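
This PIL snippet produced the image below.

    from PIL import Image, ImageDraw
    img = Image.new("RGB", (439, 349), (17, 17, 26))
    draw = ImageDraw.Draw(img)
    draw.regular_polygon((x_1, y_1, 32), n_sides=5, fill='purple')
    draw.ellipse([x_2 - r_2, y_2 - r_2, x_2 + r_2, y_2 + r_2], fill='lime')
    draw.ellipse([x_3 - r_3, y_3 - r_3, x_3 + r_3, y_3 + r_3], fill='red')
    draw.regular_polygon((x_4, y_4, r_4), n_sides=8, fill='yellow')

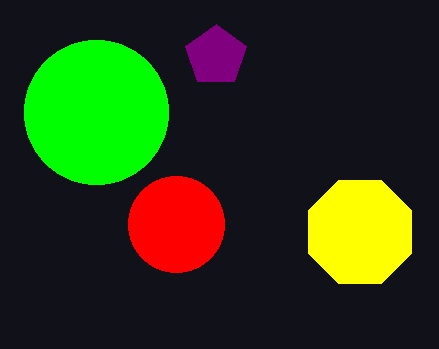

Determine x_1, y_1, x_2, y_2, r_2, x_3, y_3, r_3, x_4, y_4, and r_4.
x_1 = 216, y_1 = 56, x_2 = 96, y_2 = 112, r_2 = 72, x_3 = 176, y_3 = 224, r_3 = 48, x_4 = 360, y_4 = 232, r_4 = 56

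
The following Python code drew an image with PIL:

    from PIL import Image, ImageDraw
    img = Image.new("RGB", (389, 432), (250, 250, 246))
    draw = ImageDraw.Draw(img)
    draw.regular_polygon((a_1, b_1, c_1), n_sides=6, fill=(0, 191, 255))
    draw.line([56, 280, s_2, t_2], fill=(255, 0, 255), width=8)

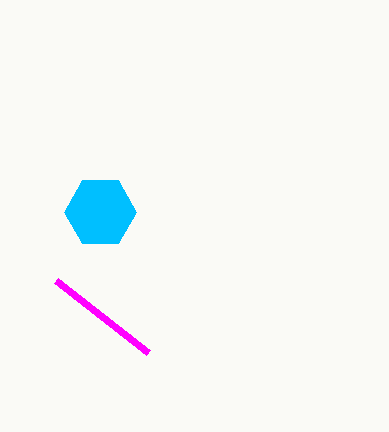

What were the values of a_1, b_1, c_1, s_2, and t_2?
a_1 = 100, b_1 = 212, c_1 = 36, s_2 = 148, t_2 = 352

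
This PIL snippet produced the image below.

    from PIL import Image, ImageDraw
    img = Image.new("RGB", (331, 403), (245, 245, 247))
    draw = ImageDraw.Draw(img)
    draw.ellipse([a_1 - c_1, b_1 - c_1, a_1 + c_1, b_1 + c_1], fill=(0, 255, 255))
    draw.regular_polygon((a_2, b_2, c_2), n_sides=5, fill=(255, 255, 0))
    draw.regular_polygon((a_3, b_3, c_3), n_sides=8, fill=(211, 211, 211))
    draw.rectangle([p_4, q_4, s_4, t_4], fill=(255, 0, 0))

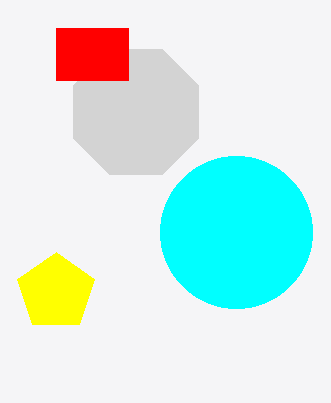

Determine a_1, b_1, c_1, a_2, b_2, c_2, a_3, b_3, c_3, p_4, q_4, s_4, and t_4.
a_1 = 236, b_1 = 232, c_1 = 76, a_2 = 56, b_2 = 292, c_2 = 40, a_3 = 136, b_3 = 112, c_3 = 68, p_4 = 56, q_4 = 28, s_4 = 128, t_4 = 80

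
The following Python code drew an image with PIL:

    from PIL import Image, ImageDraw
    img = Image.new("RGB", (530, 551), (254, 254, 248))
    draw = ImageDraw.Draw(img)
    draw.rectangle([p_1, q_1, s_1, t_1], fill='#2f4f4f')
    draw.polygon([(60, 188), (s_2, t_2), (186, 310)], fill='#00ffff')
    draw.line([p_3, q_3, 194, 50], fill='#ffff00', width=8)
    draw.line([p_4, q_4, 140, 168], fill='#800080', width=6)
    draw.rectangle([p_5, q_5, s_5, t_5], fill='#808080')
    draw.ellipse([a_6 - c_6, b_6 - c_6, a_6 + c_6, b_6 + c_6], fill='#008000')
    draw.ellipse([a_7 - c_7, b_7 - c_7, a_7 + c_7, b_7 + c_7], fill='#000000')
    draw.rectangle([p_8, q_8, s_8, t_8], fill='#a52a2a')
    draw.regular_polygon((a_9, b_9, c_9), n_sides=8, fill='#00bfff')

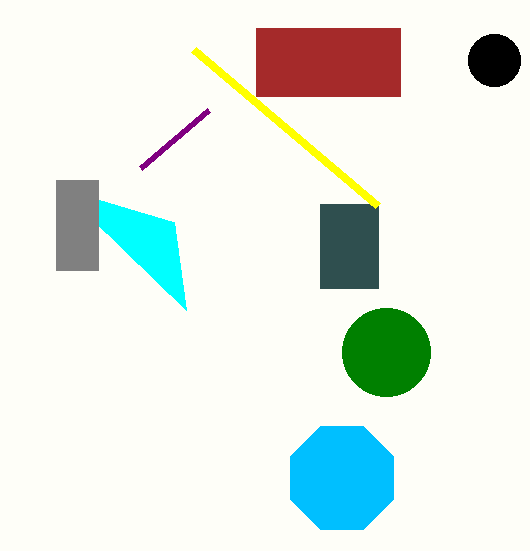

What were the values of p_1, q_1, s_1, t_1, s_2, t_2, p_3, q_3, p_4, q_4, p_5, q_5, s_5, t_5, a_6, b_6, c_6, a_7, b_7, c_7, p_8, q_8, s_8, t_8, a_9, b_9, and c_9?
p_1 = 320; q_1 = 204; s_1 = 378; t_1 = 288; s_2 = 174; t_2 = 222; p_3 = 378; q_3 = 206; p_4 = 208; q_4 = 110; p_5 = 56; q_5 = 180; s_5 = 98; t_5 = 270; a_6 = 386; b_6 = 352; c_6 = 44; a_7 = 494; b_7 = 60; c_7 = 26; p_8 = 256; q_8 = 28; s_8 = 400; t_8 = 96; a_9 = 342; b_9 = 478; c_9 = 56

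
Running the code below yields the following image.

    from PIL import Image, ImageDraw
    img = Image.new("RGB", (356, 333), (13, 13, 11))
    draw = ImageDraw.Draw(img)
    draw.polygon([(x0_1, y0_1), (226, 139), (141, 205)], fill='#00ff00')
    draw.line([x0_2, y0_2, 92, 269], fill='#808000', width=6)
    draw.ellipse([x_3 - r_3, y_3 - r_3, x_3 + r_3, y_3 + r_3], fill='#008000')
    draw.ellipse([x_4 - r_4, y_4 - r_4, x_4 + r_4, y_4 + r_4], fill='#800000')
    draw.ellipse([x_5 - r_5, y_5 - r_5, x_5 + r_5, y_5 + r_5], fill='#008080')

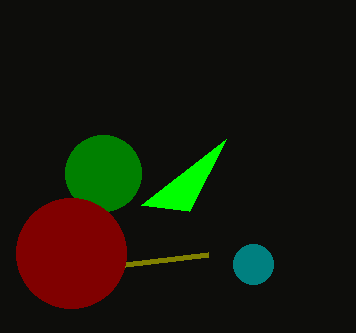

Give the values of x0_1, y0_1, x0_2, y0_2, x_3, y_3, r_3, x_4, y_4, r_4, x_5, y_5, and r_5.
x0_1 = 189, y0_1 = 211, x0_2 = 208, y0_2 = 255, x_3 = 103, y_3 = 173, r_3 = 38, x_4 = 71, y_4 = 253, r_4 = 55, x_5 = 253, y_5 = 264, r_5 = 20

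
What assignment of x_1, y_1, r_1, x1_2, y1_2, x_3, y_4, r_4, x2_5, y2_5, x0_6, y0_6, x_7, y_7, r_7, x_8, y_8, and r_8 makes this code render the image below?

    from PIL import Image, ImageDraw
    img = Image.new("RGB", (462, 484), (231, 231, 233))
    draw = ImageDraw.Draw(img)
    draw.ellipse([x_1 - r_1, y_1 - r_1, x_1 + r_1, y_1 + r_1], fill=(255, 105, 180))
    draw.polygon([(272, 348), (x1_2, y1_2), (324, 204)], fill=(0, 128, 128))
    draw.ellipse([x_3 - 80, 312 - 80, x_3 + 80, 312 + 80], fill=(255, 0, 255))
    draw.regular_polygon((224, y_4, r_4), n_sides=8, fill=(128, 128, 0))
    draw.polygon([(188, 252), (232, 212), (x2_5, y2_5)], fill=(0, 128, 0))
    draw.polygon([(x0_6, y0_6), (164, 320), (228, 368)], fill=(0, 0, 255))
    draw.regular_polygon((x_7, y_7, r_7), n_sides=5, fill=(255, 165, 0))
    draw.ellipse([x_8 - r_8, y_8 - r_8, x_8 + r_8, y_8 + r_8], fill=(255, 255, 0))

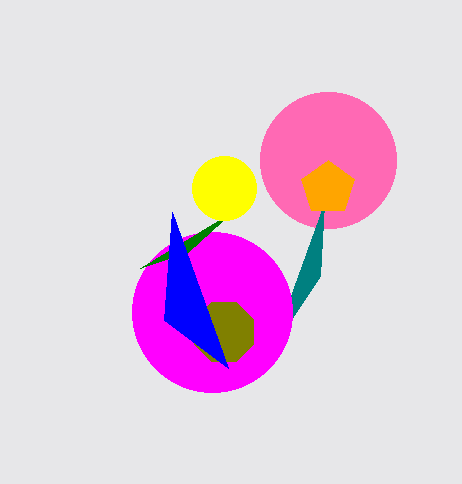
x_1 = 328; y_1 = 160; r_1 = 68; x1_2 = 320; y1_2 = 276; x_3 = 212; y_4 = 332; r_4 = 32; x2_5 = 140; y2_5 = 268; x0_6 = 172; y0_6 = 212; x_7 = 328; y_7 = 188; r_7 = 28; x_8 = 224; y_8 = 188; r_8 = 32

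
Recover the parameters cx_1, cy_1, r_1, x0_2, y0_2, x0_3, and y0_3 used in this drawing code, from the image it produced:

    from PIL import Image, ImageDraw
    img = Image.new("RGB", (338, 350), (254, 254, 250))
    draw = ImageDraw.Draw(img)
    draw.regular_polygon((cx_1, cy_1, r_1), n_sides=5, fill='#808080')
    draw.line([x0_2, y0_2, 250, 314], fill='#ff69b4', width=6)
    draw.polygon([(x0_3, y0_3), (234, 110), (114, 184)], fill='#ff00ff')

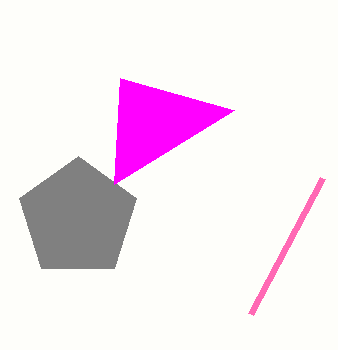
cx_1 = 78, cy_1 = 218, r_1 = 62, x0_2 = 322, y0_2 = 178, x0_3 = 120, y0_3 = 78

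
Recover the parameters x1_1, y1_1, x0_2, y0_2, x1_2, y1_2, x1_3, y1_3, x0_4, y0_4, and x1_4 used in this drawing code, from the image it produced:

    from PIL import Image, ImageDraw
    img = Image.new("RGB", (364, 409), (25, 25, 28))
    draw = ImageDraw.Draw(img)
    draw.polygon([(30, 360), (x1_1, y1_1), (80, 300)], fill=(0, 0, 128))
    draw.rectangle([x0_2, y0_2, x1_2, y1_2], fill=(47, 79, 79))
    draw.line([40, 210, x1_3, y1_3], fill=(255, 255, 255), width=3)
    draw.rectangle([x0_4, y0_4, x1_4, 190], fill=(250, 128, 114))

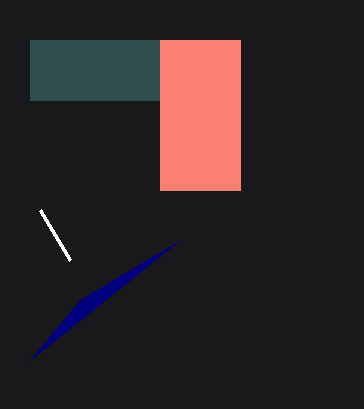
x1_1 = 180, y1_1 = 240, x0_2 = 30, y0_2 = 40, x1_2 = 160, y1_2 = 100, x1_3 = 70, y1_3 = 260, x0_4 = 160, y0_4 = 40, x1_4 = 240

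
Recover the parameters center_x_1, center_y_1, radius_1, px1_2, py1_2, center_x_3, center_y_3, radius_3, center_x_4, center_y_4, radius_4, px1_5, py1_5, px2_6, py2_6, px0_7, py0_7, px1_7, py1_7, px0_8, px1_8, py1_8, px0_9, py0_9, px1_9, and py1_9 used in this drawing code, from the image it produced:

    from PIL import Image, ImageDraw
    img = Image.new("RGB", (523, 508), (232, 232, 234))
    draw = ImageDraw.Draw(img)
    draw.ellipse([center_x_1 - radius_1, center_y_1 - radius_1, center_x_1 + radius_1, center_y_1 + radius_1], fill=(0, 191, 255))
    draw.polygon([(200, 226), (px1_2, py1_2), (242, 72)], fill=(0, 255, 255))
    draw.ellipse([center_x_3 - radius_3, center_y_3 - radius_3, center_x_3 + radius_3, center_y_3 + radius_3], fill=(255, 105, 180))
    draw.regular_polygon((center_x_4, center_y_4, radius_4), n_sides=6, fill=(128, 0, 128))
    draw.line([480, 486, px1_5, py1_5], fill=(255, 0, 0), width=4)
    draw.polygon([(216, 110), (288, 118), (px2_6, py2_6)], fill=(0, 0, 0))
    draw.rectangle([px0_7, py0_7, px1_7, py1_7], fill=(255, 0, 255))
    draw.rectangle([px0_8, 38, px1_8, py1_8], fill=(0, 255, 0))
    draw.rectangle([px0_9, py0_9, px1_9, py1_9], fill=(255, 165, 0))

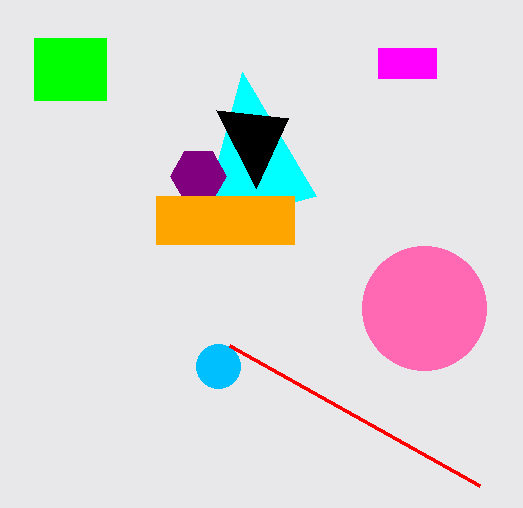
center_x_1 = 218, center_y_1 = 366, radius_1 = 22, px1_2 = 316, py1_2 = 196, center_x_3 = 424, center_y_3 = 308, radius_3 = 62, center_x_4 = 198, center_y_4 = 176, radius_4 = 28, px1_5 = 230, py1_5 = 346, px2_6 = 256, py2_6 = 188, px0_7 = 378, py0_7 = 48, px1_7 = 436, py1_7 = 78, px0_8 = 34, px1_8 = 106, py1_8 = 100, px0_9 = 156, py0_9 = 196, px1_9 = 294, py1_9 = 244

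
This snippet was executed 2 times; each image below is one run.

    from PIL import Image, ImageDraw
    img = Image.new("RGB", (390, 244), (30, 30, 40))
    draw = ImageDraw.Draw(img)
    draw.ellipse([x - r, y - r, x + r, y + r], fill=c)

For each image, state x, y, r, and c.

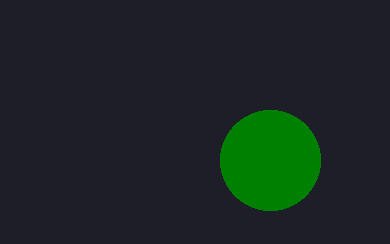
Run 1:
x = 270; y = 160; r = 50; c = 'green'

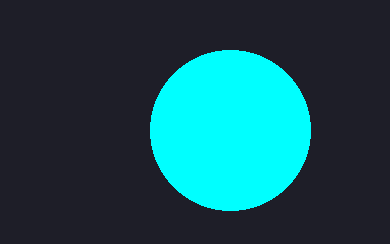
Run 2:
x = 230
y = 130
r = 80
c = 'cyan'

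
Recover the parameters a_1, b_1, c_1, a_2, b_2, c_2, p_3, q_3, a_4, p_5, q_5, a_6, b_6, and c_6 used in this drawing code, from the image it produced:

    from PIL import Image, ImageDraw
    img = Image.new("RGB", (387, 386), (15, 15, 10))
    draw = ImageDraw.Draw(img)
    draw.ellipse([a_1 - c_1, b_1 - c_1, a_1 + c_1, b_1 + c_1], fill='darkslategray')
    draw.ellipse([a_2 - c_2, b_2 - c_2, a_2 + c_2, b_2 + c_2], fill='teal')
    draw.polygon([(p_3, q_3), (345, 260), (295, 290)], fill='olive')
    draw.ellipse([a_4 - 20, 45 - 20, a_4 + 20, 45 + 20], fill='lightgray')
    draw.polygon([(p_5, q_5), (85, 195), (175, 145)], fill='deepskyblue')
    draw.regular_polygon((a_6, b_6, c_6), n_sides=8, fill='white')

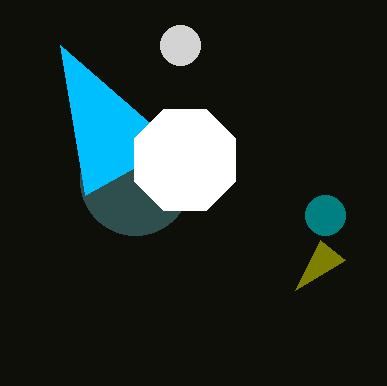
a_1 = 135, b_1 = 180, c_1 = 55, a_2 = 325, b_2 = 215, c_2 = 20, p_3 = 320, q_3 = 240, a_4 = 180, p_5 = 60, q_5 = 45, a_6 = 185, b_6 = 160, c_6 = 55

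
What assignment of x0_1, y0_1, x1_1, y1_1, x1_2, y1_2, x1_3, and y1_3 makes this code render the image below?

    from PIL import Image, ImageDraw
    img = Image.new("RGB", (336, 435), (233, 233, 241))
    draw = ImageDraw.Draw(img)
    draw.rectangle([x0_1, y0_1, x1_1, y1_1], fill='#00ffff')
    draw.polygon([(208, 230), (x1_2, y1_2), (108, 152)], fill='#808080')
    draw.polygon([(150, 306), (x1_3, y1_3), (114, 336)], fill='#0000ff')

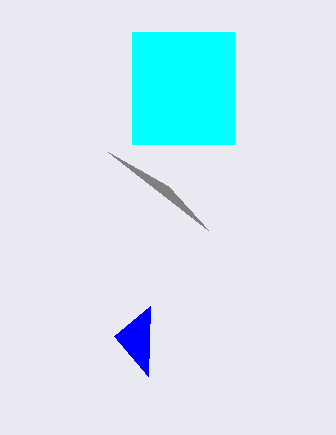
x0_1 = 132
y0_1 = 32
x1_1 = 234
y1_1 = 144
x1_2 = 168
y1_2 = 186
x1_3 = 148
y1_3 = 376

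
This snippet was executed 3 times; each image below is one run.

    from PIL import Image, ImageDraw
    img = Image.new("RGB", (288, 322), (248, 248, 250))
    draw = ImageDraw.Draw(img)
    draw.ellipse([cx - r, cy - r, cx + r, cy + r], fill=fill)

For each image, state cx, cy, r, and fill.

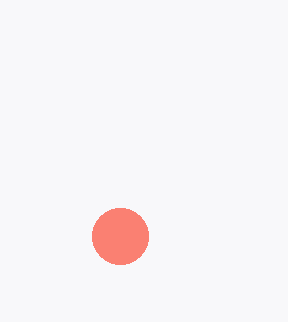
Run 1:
cx = 120; cy = 236; r = 28; fill = 'salmon'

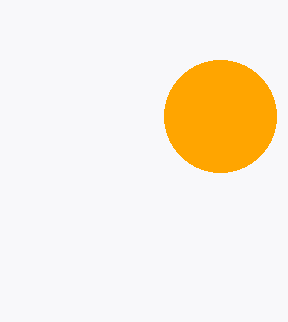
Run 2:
cx = 220
cy = 116
r = 56
fill = 'orange'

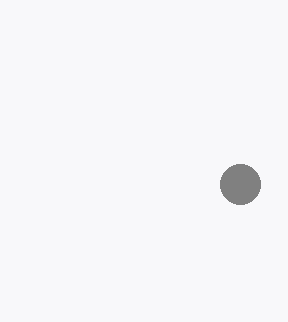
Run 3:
cx = 240; cy = 184; r = 20; fill = 'gray'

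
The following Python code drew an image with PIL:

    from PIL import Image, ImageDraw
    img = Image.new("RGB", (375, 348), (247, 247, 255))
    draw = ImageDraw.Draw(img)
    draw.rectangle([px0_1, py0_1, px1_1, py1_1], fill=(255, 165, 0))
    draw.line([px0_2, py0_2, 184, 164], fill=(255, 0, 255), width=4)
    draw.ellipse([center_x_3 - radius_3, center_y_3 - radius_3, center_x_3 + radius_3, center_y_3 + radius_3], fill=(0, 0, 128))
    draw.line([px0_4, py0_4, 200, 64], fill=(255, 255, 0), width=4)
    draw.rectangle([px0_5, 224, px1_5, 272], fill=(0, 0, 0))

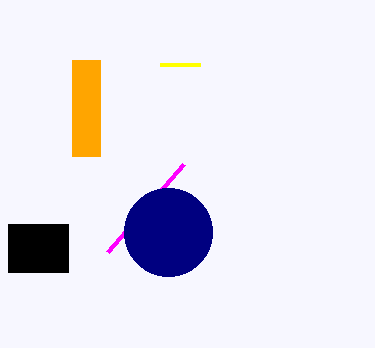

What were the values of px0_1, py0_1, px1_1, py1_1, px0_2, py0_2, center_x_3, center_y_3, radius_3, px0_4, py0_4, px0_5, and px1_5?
px0_1 = 72
py0_1 = 60
px1_1 = 100
py1_1 = 156
px0_2 = 108
py0_2 = 252
center_x_3 = 168
center_y_3 = 232
radius_3 = 44
px0_4 = 160
py0_4 = 64
px0_5 = 8
px1_5 = 68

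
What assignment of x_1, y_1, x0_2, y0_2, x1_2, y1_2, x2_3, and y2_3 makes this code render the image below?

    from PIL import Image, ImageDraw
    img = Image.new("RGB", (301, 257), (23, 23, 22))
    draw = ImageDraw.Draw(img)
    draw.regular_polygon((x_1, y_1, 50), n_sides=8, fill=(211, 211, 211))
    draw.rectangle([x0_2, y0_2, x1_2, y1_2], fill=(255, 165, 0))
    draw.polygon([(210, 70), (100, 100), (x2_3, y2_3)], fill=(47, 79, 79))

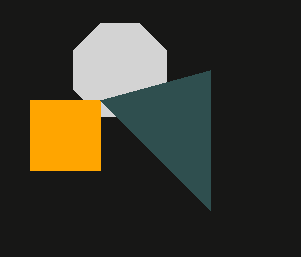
x_1 = 120; y_1 = 70; x0_2 = 30; y0_2 = 100; x1_2 = 100; y1_2 = 170; x2_3 = 210; y2_3 = 210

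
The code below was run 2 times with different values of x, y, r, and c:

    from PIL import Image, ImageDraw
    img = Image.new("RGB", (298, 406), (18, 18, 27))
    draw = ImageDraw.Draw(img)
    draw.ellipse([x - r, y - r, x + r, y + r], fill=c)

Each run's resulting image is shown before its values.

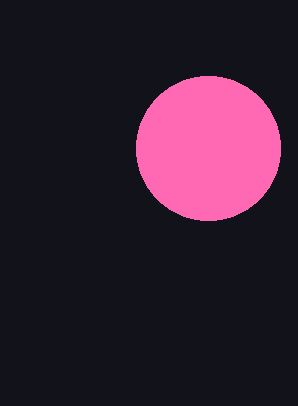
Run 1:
x = 208; y = 148; r = 72; c = 'hotpink'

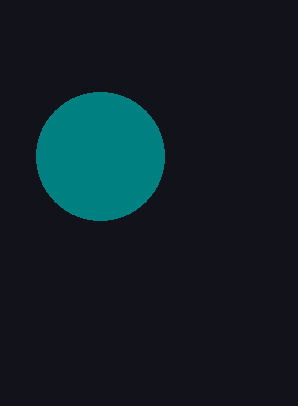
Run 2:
x = 100; y = 156; r = 64; c = 'teal'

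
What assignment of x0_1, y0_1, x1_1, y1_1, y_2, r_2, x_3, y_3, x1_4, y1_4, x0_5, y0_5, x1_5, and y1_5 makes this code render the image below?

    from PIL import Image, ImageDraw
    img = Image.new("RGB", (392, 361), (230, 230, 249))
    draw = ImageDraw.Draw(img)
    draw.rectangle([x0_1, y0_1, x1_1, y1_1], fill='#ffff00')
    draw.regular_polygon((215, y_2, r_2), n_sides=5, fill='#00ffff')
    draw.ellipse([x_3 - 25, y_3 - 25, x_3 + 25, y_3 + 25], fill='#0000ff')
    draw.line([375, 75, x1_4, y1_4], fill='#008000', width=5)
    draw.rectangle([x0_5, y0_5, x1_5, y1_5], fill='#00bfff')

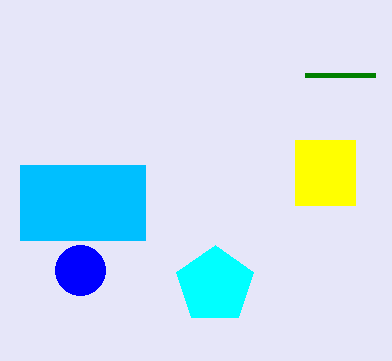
x0_1 = 295
y0_1 = 140
x1_1 = 355
y1_1 = 205
y_2 = 285
r_2 = 40
x_3 = 80
y_3 = 270
x1_4 = 305
y1_4 = 75
x0_5 = 20
y0_5 = 165
x1_5 = 145
y1_5 = 240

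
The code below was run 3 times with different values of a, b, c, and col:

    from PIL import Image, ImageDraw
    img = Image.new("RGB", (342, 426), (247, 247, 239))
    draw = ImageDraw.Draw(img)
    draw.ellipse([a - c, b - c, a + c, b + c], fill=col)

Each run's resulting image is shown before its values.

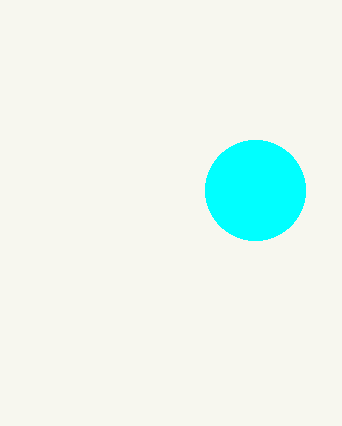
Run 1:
a = 255
b = 190
c = 50
col = 'cyan'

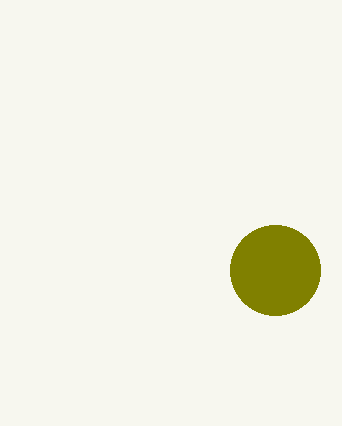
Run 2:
a = 275; b = 270; c = 45; col = 'olive'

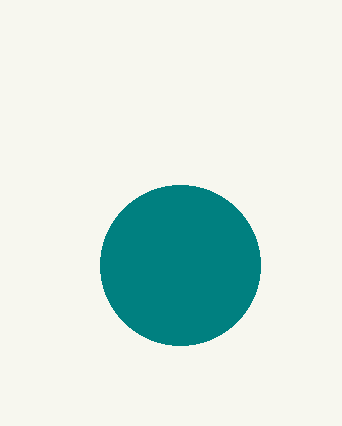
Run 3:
a = 180
b = 265
c = 80
col = 'teal'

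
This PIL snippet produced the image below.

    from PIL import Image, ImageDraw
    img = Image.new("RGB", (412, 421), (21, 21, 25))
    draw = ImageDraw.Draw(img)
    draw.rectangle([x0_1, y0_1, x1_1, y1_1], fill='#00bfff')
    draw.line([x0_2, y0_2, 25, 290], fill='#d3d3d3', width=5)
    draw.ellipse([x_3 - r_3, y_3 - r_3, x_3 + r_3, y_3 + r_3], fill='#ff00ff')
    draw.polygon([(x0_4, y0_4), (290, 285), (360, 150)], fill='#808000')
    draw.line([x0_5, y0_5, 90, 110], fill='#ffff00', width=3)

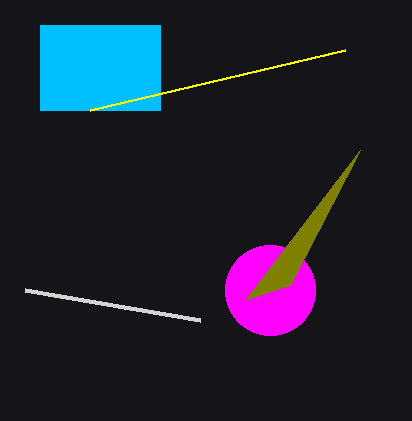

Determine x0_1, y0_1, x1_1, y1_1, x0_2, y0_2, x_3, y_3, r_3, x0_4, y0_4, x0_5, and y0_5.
x0_1 = 40; y0_1 = 25; x1_1 = 160; y1_1 = 110; x0_2 = 200; y0_2 = 320; x_3 = 270; y_3 = 290; r_3 = 45; x0_4 = 245; y0_4 = 300; x0_5 = 345; y0_5 = 50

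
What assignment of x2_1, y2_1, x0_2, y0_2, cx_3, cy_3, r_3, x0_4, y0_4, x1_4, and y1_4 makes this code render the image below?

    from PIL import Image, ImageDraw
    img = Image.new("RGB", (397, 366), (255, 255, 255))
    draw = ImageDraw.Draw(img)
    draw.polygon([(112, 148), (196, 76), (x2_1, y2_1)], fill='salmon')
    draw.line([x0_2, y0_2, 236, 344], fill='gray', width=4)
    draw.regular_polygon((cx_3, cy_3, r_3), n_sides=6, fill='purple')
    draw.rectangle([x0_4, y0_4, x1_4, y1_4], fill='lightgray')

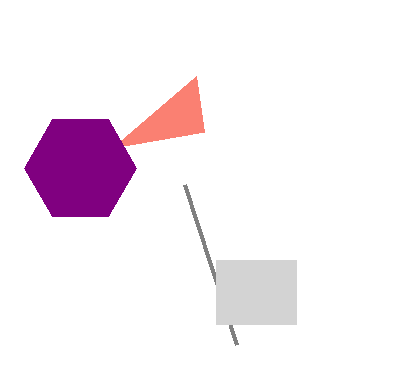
x2_1 = 204
y2_1 = 132
x0_2 = 184
y0_2 = 184
cx_3 = 80
cy_3 = 168
r_3 = 56
x0_4 = 216
y0_4 = 260
x1_4 = 296
y1_4 = 324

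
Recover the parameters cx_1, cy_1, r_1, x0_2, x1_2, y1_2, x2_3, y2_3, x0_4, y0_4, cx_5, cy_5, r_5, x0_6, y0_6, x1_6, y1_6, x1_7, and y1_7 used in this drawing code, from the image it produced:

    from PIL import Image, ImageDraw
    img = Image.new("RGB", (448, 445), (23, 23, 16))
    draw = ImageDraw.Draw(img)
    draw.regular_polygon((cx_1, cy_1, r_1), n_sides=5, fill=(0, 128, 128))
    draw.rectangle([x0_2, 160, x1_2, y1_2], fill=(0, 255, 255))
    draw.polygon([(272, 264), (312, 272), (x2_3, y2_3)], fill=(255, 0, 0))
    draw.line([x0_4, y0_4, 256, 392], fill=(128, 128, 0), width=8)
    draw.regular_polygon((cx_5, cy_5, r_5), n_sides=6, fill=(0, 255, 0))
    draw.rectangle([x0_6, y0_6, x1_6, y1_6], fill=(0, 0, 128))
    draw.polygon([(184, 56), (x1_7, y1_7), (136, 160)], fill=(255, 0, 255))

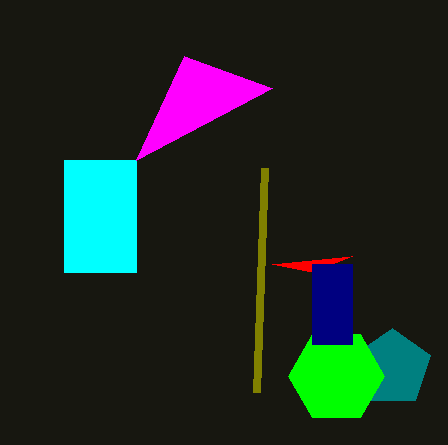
cx_1 = 392
cy_1 = 368
r_1 = 40
x0_2 = 64
x1_2 = 136
y1_2 = 272
x2_3 = 352
y2_3 = 256
x0_4 = 264
y0_4 = 168
cx_5 = 336
cy_5 = 376
r_5 = 48
x0_6 = 312
y0_6 = 264
x1_6 = 352
y1_6 = 344
x1_7 = 272
y1_7 = 88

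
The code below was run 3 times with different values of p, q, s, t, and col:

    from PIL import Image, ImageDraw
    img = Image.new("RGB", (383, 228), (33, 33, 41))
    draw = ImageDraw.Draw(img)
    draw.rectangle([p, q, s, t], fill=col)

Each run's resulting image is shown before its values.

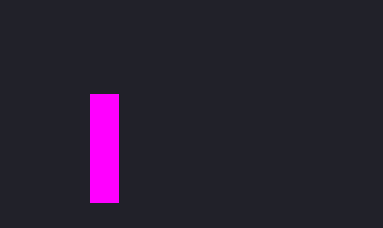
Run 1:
p = 90
q = 94
s = 118
t = 202
col = 'magenta'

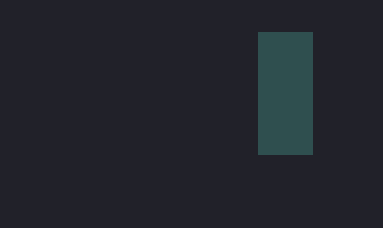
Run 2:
p = 258; q = 32; s = 312; t = 154; col = 'darkslategray'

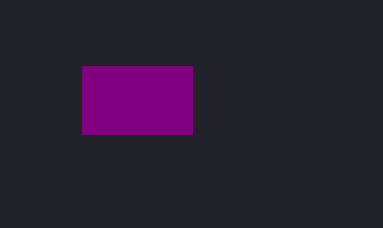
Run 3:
p = 82; q = 66; s = 192; t = 134; col = 'purple'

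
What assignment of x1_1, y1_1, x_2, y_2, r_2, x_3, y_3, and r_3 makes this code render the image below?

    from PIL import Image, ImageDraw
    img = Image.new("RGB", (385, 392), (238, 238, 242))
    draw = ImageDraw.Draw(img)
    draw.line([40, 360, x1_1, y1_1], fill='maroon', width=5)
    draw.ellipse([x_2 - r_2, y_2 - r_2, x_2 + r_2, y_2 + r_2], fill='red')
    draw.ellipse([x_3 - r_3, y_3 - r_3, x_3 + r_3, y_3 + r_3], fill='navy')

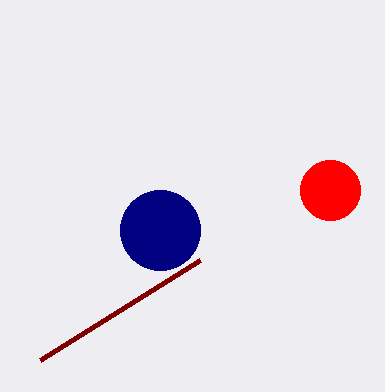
x1_1 = 200
y1_1 = 260
x_2 = 330
y_2 = 190
r_2 = 30
x_3 = 160
y_3 = 230
r_3 = 40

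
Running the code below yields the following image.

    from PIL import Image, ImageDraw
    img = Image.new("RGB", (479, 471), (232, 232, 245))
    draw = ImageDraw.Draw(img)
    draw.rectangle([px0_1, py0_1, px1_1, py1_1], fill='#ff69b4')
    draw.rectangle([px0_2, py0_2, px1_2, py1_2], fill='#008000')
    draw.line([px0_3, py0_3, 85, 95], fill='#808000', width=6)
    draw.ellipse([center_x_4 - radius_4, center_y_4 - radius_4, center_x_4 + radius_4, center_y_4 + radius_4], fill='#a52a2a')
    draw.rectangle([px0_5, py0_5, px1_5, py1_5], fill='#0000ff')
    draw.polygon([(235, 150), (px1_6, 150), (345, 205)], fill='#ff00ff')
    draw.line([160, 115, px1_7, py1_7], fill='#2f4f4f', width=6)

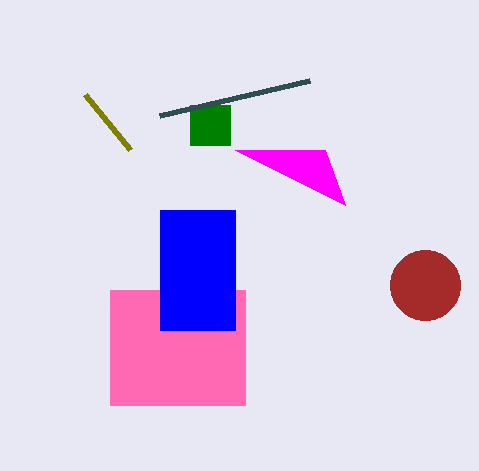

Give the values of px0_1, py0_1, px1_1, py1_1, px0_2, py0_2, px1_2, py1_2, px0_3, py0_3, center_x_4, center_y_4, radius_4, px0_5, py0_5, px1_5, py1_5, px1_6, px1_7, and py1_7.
px0_1 = 110; py0_1 = 290; px1_1 = 245; py1_1 = 405; px0_2 = 190; py0_2 = 105; px1_2 = 230; py1_2 = 145; px0_3 = 130; py0_3 = 150; center_x_4 = 425; center_y_4 = 285; radius_4 = 35; px0_5 = 160; py0_5 = 210; px1_5 = 235; py1_5 = 330; px1_6 = 325; px1_7 = 310; py1_7 = 80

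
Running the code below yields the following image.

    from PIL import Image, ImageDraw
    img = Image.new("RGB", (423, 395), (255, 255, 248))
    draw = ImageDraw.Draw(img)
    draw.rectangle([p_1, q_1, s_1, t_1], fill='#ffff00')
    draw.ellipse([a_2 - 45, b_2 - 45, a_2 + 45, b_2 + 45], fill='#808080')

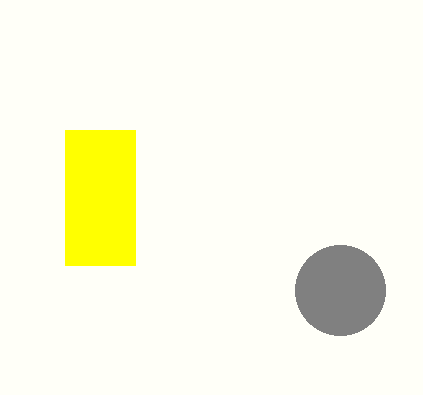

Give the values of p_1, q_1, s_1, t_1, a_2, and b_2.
p_1 = 65
q_1 = 130
s_1 = 135
t_1 = 265
a_2 = 340
b_2 = 290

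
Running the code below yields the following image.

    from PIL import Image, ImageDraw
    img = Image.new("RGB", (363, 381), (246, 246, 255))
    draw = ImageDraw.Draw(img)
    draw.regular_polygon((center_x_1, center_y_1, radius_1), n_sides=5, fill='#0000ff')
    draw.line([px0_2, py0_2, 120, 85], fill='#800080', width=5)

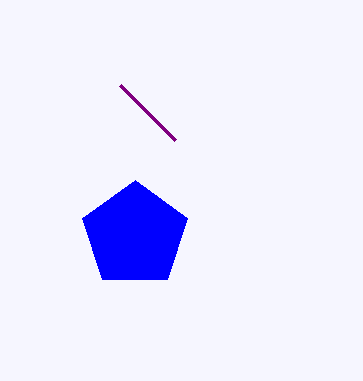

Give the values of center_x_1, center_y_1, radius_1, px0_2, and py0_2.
center_x_1 = 135, center_y_1 = 235, radius_1 = 55, px0_2 = 175, py0_2 = 140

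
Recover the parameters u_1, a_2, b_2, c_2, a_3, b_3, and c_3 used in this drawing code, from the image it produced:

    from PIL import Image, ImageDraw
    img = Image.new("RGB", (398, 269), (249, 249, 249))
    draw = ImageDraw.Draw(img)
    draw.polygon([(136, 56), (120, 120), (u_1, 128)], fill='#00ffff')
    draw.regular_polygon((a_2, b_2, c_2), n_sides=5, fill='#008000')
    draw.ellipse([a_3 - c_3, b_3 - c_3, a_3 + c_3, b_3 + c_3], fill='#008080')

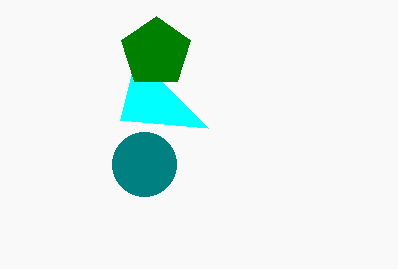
u_1 = 208, a_2 = 156, b_2 = 52, c_2 = 36, a_3 = 144, b_3 = 164, c_3 = 32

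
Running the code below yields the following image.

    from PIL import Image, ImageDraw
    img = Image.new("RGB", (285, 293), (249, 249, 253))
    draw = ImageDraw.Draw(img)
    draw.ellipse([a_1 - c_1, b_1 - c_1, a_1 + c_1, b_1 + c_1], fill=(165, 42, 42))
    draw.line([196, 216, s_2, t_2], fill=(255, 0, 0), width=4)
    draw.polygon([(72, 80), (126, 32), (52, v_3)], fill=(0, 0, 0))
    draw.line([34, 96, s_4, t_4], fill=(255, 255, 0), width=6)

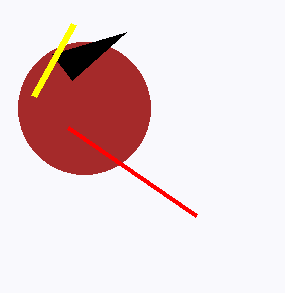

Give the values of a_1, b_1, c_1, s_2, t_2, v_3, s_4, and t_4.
a_1 = 84
b_1 = 108
c_1 = 66
s_2 = 68
t_2 = 128
v_3 = 54
s_4 = 74
t_4 = 24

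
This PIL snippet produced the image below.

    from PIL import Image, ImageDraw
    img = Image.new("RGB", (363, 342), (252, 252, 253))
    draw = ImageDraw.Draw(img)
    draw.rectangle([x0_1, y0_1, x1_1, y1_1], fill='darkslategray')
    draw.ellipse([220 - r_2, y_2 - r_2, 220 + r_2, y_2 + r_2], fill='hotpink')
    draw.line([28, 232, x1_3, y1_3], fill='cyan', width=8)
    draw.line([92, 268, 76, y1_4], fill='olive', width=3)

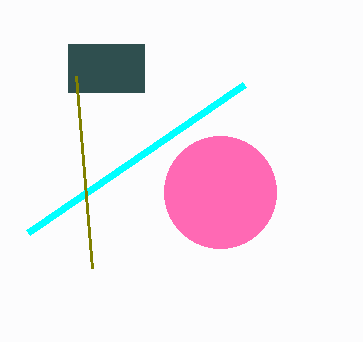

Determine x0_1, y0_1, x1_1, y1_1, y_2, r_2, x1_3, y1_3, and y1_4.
x0_1 = 68
y0_1 = 44
x1_1 = 144
y1_1 = 92
y_2 = 192
r_2 = 56
x1_3 = 244
y1_3 = 84
y1_4 = 76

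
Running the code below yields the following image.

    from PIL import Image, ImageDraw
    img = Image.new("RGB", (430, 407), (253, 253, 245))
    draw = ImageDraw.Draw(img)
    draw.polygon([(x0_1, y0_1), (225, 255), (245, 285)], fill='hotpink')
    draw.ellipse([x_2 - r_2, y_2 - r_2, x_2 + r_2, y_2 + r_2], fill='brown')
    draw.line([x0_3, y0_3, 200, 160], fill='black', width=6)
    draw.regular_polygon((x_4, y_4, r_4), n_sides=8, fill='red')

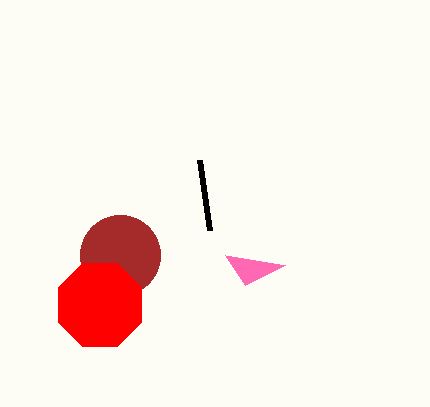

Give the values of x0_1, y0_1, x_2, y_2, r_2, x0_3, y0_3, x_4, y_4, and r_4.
x0_1 = 285; y0_1 = 265; x_2 = 120; y_2 = 255; r_2 = 40; x0_3 = 210; y0_3 = 230; x_4 = 100; y_4 = 305; r_4 = 45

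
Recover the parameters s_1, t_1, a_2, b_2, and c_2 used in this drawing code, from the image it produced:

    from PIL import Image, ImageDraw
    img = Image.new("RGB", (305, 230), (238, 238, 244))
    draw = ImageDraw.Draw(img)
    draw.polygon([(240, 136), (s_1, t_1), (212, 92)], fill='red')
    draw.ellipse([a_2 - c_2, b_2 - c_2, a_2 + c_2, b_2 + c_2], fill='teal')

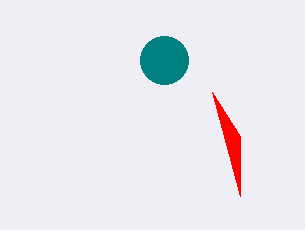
s_1 = 240
t_1 = 196
a_2 = 164
b_2 = 60
c_2 = 24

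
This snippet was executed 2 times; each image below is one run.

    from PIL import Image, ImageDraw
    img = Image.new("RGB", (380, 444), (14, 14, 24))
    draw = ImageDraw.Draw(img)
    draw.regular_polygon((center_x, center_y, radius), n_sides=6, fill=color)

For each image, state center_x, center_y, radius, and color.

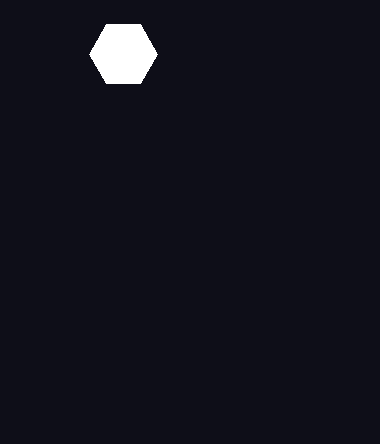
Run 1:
center_x = 123; center_y = 54; radius = 34; color = 'white'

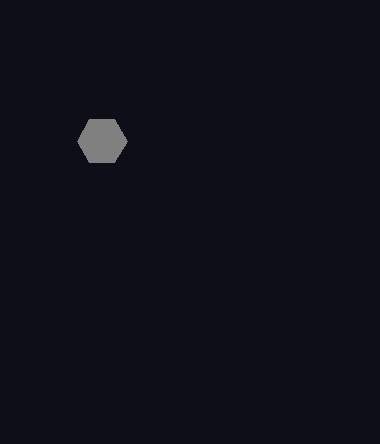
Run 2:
center_x = 102, center_y = 141, radius = 25, color = 'gray'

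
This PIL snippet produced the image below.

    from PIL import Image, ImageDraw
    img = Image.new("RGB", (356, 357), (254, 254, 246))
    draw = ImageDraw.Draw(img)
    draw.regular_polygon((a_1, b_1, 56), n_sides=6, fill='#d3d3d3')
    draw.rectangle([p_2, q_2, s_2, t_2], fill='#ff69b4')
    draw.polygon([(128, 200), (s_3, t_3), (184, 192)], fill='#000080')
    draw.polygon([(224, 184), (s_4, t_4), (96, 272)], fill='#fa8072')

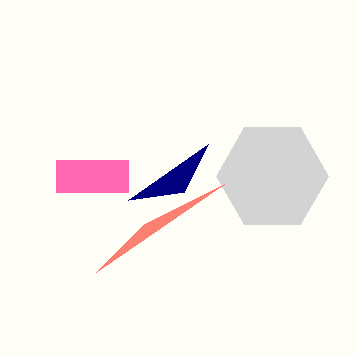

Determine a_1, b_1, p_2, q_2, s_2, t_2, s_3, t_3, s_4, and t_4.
a_1 = 272, b_1 = 176, p_2 = 56, q_2 = 160, s_2 = 128, t_2 = 192, s_3 = 208, t_3 = 144, s_4 = 144, t_4 = 224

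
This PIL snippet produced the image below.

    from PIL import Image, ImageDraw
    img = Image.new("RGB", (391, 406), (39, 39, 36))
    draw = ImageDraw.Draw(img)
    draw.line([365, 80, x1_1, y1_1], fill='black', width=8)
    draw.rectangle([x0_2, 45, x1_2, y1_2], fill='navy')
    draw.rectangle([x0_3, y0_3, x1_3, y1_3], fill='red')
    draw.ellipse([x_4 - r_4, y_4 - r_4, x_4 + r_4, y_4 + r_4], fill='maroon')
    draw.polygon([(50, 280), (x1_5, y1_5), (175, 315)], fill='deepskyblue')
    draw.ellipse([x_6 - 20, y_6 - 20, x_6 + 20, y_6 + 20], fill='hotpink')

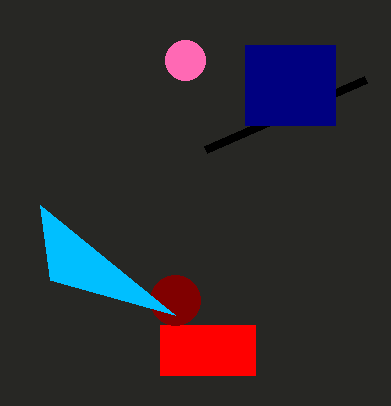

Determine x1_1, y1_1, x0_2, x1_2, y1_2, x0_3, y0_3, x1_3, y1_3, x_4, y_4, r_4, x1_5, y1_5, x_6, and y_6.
x1_1 = 205
y1_1 = 150
x0_2 = 245
x1_2 = 335
y1_2 = 125
x0_3 = 160
y0_3 = 325
x1_3 = 255
y1_3 = 375
x_4 = 175
y_4 = 300
r_4 = 25
x1_5 = 40
y1_5 = 205
x_6 = 185
y_6 = 60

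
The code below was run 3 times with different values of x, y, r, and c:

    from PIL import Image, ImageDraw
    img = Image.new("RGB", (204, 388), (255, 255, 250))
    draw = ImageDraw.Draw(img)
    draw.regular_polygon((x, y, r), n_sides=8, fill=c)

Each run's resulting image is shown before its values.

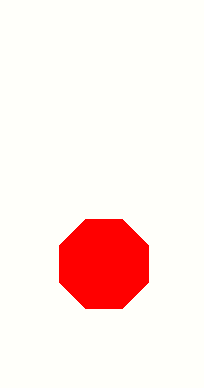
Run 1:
x = 104
y = 264
r = 48
c = 'red'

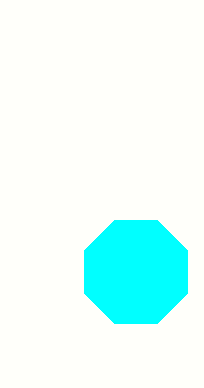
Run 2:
x = 136, y = 272, r = 56, c = 'cyan'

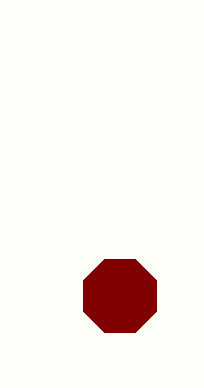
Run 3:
x = 120; y = 296; r = 40; c = 'maroon'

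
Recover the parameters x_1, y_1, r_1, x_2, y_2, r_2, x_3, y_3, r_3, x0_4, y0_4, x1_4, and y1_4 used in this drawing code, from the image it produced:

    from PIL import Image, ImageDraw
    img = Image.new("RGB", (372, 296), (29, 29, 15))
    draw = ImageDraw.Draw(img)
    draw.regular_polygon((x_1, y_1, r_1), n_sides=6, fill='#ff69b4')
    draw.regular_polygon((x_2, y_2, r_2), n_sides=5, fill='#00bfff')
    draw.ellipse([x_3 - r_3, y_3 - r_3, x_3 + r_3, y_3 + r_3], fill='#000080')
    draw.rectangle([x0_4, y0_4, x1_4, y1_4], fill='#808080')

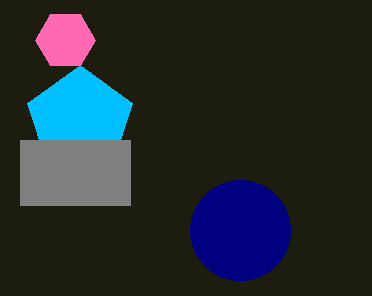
x_1 = 65
y_1 = 40
r_1 = 30
x_2 = 80
y_2 = 120
r_2 = 55
x_3 = 240
y_3 = 230
r_3 = 50
x0_4 = 20
y0_4 = 140
x1_4 = 130
y1_4 = 205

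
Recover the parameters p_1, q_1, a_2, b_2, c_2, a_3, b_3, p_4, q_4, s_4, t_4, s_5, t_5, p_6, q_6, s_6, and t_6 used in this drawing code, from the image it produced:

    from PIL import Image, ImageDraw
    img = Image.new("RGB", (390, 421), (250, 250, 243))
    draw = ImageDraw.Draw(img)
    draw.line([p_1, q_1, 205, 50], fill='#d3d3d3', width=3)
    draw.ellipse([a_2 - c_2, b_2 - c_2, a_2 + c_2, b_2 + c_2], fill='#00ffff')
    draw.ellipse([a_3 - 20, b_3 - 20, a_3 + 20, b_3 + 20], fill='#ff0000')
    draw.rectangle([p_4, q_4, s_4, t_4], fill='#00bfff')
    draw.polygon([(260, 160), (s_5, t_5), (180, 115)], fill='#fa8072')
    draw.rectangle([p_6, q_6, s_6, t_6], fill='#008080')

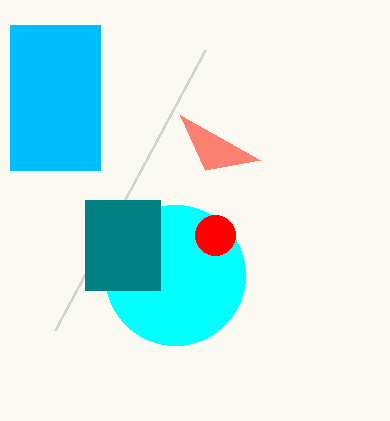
p_1 = 55, q_1 = 330, a_2 = 175, b_2 = 275, c_2 = 70, a_3 = 215, b_3 = 235, p_4 = 10, q_4 = 25, s_4 = 100, t_4 = 170, s_5 = 205, t_5 = 170, p_6 = 85, q_6 = 200, s_6 = 160, t_6 = 290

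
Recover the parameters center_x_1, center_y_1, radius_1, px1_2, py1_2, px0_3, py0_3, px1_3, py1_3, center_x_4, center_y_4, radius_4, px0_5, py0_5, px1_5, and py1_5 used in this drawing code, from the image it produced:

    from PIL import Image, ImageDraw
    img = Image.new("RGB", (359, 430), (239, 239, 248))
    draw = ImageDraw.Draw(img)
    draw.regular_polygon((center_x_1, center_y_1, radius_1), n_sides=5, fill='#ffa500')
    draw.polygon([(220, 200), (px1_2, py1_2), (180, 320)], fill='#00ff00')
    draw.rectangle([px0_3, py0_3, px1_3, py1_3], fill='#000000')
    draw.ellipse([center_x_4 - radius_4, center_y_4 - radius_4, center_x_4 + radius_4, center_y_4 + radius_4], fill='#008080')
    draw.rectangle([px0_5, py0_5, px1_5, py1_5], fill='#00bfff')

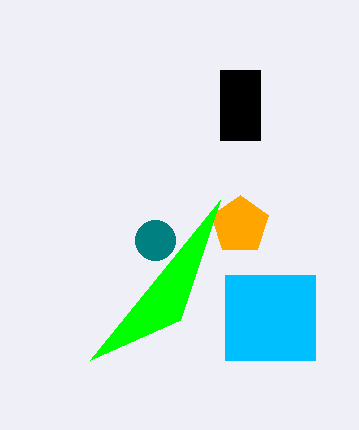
center_x_1 = 240; center_y_1 = 225; radius_1 = 30; px1_2 = 90; py1_2 = 360; px0_3 = 220; py0_3 = 70; px1_3 = 260; py1_3 = 140; center_x_4 = 155; center_y_4 = 240; radius_4 = 20; px0_5 = 225; py0_5 = 275; px1_5 = 315; py1_5 = 360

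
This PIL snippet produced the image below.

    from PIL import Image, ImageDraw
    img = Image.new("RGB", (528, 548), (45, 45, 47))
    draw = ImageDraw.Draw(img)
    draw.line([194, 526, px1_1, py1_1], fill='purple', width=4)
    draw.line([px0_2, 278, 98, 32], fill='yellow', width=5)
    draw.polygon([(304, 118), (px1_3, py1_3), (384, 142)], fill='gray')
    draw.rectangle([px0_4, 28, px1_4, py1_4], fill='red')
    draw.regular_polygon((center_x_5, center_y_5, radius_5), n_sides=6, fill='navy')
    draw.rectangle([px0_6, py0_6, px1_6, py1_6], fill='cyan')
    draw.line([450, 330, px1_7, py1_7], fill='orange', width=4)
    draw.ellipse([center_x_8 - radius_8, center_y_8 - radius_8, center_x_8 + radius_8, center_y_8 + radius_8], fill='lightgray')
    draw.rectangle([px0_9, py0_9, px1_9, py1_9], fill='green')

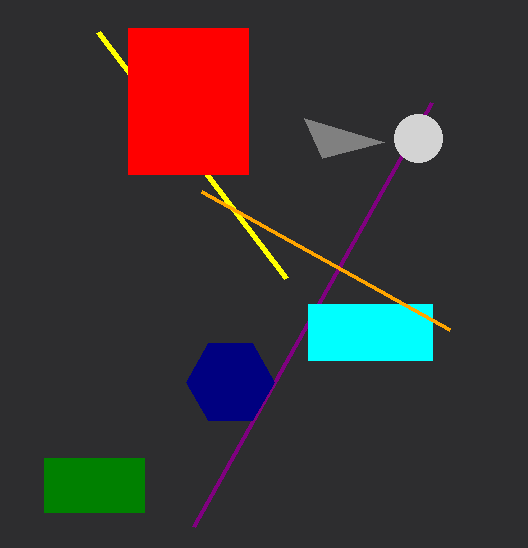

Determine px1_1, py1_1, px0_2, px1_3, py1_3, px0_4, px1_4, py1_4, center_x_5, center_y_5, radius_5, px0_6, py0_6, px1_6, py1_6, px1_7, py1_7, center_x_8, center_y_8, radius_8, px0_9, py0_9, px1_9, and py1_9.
px1_1 = 432; py1_1 = 102; px0_2 = 286; px1_3 = 322; py1_3 = 158; px0_4 = 128; px1_4 = 248; py1_4 = 174; center_x_5 = 230; center_y_5 = 382; radius_5 = 44; px0_6 = 308; py0_6 = 304; px1_6 = 432; py1_6 = 360; px1_7 = 202; py1_7 = 192; center_x_8 = 418; center_y_8 = 138; radius_8 = 24; px0_9 = 44; py0_9 = 458; px1_9 = 144; py1_9 = 512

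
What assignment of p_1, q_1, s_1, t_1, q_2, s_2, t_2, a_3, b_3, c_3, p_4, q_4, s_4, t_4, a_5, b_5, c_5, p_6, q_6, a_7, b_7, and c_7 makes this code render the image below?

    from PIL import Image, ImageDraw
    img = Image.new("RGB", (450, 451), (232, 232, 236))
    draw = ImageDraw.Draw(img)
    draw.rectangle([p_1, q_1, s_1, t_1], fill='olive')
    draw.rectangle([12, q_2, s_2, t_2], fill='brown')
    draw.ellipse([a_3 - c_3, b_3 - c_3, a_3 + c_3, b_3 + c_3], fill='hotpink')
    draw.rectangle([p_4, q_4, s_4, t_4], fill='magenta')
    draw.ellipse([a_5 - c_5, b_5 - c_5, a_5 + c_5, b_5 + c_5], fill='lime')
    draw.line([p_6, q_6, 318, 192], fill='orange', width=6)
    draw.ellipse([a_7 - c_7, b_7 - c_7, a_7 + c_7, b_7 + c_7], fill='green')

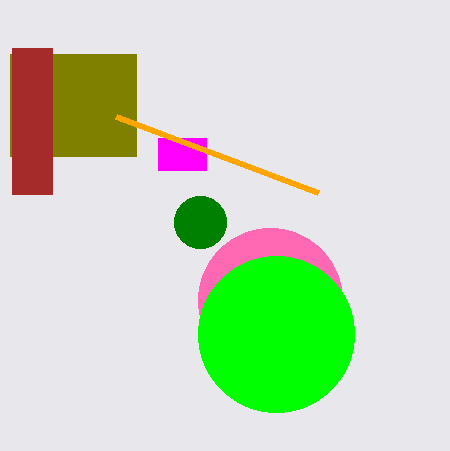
p_1 = 10
q_1 = 54
s_1 = 136
t_1 = 156
q_2 = 48
s_2 = 52
t_2 = 194
a_3 = 270
b_3 = 300
c_3 = 72
p_4 = 158
q_4 = 138
s_4 = 206
t_4 = 170
a_5 = 276
b_5 = 334
c_5 = 78
p_6 = 116
q_6 = 116
a_7 = 200
b_7 = 222
c_7 = 26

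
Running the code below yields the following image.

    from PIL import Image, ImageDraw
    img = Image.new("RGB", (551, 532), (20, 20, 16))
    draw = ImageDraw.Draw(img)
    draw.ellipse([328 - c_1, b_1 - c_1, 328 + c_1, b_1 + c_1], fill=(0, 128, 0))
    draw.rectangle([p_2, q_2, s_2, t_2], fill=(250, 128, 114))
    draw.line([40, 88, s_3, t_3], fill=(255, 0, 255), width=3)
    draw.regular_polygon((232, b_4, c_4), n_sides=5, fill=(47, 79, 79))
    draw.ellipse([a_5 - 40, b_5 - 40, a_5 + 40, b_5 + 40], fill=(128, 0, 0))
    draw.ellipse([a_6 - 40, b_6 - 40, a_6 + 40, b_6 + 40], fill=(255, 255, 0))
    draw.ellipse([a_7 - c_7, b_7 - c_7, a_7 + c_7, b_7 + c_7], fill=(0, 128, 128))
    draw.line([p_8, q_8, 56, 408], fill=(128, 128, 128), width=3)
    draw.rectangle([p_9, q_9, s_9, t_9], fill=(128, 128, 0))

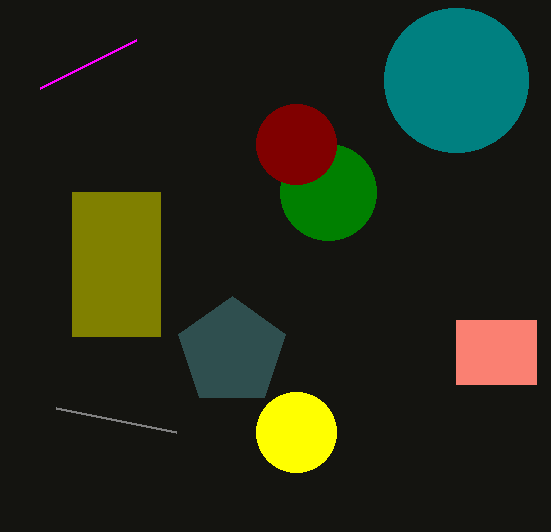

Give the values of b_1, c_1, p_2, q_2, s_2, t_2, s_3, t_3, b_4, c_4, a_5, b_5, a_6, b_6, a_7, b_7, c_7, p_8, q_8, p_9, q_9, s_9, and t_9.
b_1 = 192; c_1 = 48; p_2 = 456; q_2 = 320; s_2 = 536; t_2 = 384; s_3 = 136; t_3 = 40; b_4 = 352; c_4 = 56; a_5 = 296; b_5 = 144; a_6 = 296; b_6 = 432; a_7 = 456; b_7 = 80; c_7 = 72; p_8 = 176; q_8 = 432; p_9 = 72; q_9 = 192; s_9 = 160; t_9 = 336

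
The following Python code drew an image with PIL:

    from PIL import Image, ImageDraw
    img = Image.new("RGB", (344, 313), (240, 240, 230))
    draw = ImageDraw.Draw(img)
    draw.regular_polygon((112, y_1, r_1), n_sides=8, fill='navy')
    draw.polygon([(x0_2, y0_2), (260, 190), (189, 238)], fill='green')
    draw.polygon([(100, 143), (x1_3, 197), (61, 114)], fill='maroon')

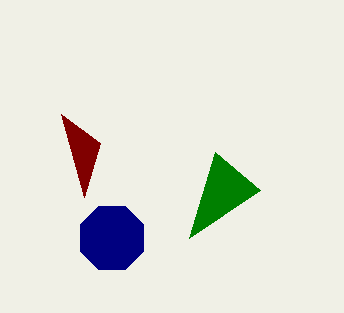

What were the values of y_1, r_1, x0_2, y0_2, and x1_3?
y_1 = 238, r_1 = 34, x0_2 = 215, y0_2 = 152, x1_3 = 84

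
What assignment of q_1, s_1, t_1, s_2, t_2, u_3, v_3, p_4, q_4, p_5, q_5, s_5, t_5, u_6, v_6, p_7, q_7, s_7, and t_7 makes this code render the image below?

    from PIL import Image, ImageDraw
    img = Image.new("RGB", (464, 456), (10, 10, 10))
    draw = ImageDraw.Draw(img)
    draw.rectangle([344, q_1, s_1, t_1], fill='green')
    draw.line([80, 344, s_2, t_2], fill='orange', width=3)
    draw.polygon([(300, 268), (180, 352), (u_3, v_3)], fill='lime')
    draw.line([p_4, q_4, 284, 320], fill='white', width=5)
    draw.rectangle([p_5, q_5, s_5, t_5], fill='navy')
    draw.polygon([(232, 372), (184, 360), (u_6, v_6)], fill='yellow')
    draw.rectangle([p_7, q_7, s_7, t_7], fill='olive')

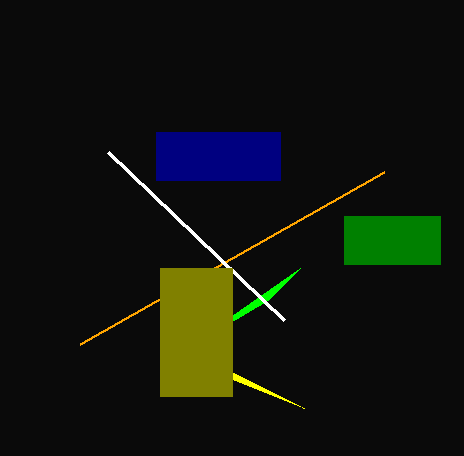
q_1 = 216, s_1 = 440, t_1 = 264, s_2 = 384, t_2 = 172, u_3 = 268, v_3 = 300, p_4 = 108, q_4 = 152, p_5 = 156, q_5 = 132, s_5 = 280, t_5 = 180, u_6 = 304, v_6 = 408, p_7 = 160, q_7 = 268, s_7 = 232, t_7 = 396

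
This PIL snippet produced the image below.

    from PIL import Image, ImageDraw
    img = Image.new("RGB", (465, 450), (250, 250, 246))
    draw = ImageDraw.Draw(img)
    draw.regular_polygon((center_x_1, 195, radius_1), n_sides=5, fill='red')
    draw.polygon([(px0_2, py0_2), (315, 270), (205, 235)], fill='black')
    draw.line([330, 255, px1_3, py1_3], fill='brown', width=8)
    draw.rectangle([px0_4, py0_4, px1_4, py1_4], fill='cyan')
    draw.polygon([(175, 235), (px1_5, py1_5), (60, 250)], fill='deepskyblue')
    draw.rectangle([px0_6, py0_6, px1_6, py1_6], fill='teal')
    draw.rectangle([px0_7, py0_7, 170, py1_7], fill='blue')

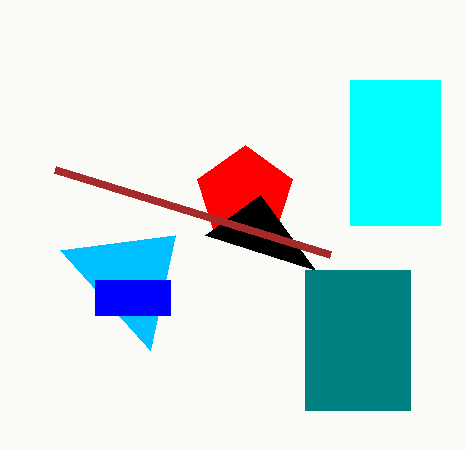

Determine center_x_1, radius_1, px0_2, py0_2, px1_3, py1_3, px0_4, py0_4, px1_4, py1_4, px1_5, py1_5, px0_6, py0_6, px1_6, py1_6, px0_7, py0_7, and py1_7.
center_x_1 = 245, radius_1 = 50, px0_2 = 260, py0_2 = 195, px1_3 = 55, py1_3 = 170, px0_4 = 350, py0_4 = 80, px1_4 = 440, py1_4 = 225, px1_5 = 150, py1_5 = 350, px0_6 = 305, py0_6 = 270, px1_6 = 410, py1_6 = 410, px0_7 = 95, py0_7 = 280, py1_7 = 315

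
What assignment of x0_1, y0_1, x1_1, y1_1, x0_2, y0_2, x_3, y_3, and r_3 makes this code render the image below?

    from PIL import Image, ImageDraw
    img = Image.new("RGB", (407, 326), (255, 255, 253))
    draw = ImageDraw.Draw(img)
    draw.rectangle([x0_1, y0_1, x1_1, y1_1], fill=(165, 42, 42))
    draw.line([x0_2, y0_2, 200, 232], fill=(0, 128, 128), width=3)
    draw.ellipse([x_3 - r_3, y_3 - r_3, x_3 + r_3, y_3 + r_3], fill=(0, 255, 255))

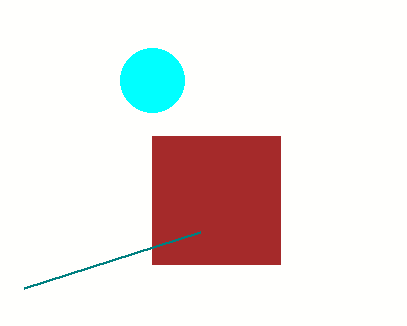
x0_1 = 152, y0_1 = 136, x1_1 = 280, y1_1 = 264, x0_2 = 24, y0_2 = 288, x_3 = 152, y_3 = 80, r_3 = 32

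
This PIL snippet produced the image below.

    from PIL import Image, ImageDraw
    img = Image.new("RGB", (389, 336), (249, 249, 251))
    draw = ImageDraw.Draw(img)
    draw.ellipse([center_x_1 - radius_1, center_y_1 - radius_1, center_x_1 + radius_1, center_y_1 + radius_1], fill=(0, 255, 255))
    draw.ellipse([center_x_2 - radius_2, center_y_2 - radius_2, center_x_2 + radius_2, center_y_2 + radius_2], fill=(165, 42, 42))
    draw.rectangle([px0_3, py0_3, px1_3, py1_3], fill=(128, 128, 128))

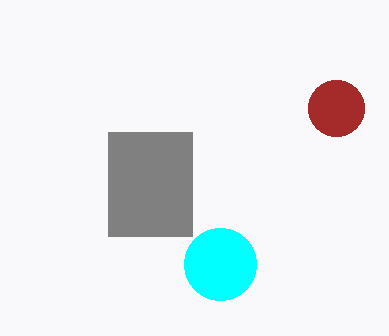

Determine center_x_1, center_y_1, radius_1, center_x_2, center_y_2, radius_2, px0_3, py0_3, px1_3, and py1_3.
center_x_1 = 220; center_y_1 = 264; radius_1 = 36; center_x_2 = 336; center_y_2 = 108; radius_2 = 28; px0_3 = 108; py0_3 = 132; px1_3 = 192; py1_3 = 236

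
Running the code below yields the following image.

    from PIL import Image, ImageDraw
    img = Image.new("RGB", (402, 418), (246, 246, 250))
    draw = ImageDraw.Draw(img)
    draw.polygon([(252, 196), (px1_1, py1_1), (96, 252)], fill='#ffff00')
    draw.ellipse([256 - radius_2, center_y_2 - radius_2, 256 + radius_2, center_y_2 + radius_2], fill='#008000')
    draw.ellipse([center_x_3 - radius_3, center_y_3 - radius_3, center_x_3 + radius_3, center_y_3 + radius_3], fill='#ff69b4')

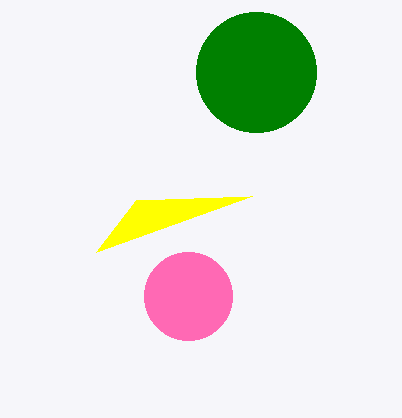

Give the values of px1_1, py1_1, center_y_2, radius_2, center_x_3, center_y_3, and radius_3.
px1_1 = 136
py1_1 = 200
center_y_2 = 72
radius_2 = 60
center_x_3 = 188
center_y_3 = 296
radius_3 = 44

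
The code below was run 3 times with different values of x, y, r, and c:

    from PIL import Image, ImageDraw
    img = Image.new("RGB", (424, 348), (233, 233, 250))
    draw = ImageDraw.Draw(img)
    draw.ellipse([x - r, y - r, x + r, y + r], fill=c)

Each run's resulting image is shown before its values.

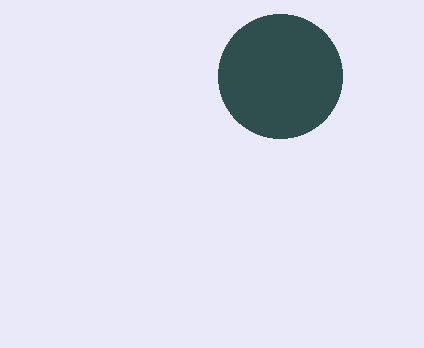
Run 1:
x = 280
y = 76
r = 62
c = 'darkslategray'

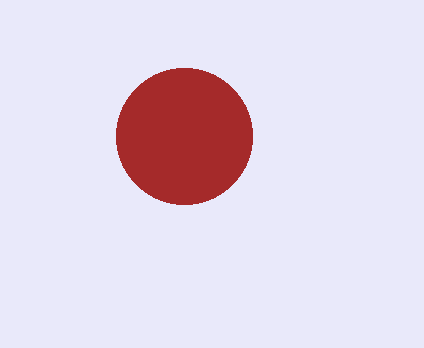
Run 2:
x = 184; y = 136; r = 68; c = 'brown'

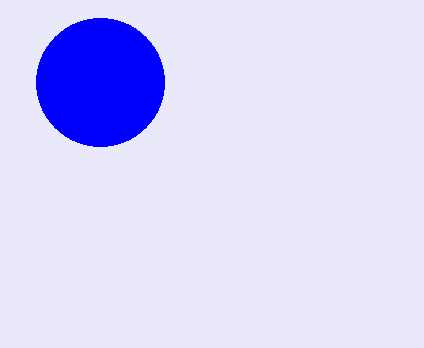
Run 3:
x = 100; y = 82; r = 64; c = 'blue'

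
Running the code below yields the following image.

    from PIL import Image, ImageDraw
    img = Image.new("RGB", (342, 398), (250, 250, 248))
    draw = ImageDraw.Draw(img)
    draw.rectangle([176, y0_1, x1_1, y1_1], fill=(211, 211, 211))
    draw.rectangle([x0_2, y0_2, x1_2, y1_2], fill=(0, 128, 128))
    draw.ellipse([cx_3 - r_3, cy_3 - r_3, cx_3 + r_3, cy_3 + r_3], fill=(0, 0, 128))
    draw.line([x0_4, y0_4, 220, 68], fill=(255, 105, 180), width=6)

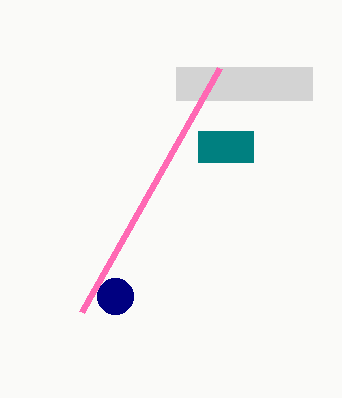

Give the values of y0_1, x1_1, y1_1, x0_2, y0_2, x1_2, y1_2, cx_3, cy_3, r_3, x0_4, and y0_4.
y0_1 = 67; x1_1 = 312; y1_1 = 100; x0_2 = 198; y0_2 = 131; x1_2 = 253; y1_2 = 162; cx_3 = 115; cy_3 = 296; r_3 = 18; x0_4 = 82; y0_4 = 312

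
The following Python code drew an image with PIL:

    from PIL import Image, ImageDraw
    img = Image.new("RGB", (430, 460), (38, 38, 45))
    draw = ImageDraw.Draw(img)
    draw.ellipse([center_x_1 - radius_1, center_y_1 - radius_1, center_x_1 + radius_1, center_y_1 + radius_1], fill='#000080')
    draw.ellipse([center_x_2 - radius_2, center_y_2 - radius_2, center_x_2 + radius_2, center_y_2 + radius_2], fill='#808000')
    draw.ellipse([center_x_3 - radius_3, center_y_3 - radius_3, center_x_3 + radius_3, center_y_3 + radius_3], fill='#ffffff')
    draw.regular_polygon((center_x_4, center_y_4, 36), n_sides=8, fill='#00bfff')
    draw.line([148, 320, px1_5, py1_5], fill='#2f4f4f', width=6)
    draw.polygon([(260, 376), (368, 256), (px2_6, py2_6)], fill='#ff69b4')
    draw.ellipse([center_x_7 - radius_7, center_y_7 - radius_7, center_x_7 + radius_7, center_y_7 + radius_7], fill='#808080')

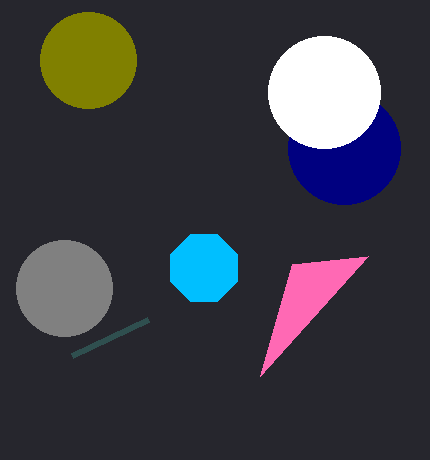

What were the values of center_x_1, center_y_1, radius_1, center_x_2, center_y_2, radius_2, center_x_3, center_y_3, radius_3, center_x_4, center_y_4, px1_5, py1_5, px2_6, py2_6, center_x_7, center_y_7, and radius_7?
center_x_1 = 344
center_y_1 = 148
radius_1 = 56
center_x_2 = 88
center_y_2 = 60
radius_2 = 48
center_x_3 = 324
center_y_3 = 92
radius_3 = 56
center_x_4 = 204
center_y_4 = 268
px1_5 = 72
py1_5 = 356
px2_6 = 292
py2_6 = 264
center_x_7 = 64
center_y_7 = 288
radius_7 = 48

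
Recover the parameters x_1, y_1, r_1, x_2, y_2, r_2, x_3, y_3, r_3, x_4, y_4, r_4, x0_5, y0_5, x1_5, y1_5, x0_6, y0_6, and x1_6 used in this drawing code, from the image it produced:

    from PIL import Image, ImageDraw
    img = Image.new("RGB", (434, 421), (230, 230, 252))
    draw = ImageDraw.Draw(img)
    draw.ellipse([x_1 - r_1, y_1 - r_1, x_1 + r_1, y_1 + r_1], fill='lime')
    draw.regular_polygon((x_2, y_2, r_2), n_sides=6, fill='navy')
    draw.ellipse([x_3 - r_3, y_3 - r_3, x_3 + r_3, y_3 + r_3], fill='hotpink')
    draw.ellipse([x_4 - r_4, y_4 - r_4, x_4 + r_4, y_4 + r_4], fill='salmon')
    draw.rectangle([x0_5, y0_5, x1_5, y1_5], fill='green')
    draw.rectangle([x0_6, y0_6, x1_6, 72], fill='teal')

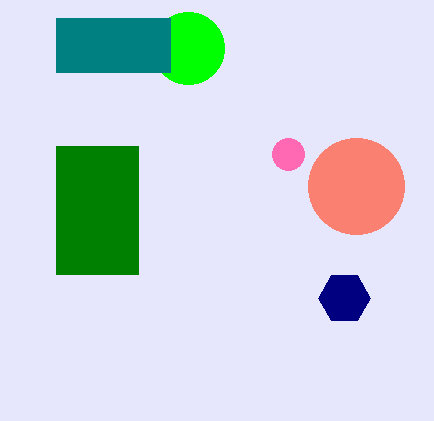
x_1 = 188, y_1 = 48, r_1 = 36, x_2 = 344, y_2 = 298, r_2 = 26, x_3 = 288, y_3 = 154, r_3 = 16, x_4 = 356, y_4 = 186, r_4 = 48, x0_5 = 56, y0_5 = 146, x1_5 = 138, y1_5 = 274, x0_6 = 56, y0_6 = 18, x1_6 = 170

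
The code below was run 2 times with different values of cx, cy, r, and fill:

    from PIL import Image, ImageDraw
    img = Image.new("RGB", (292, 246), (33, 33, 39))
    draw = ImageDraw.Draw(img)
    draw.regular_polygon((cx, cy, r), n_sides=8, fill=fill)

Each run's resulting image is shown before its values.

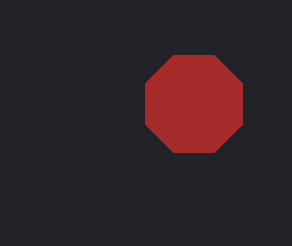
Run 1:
cx = 194, cy = 104, r = 53, fill = 'brown'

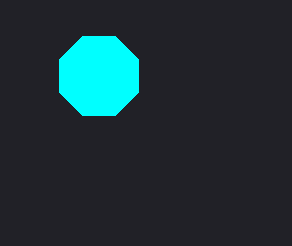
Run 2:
cx = 99; cy = 76; r = 43; fill = 'cyan'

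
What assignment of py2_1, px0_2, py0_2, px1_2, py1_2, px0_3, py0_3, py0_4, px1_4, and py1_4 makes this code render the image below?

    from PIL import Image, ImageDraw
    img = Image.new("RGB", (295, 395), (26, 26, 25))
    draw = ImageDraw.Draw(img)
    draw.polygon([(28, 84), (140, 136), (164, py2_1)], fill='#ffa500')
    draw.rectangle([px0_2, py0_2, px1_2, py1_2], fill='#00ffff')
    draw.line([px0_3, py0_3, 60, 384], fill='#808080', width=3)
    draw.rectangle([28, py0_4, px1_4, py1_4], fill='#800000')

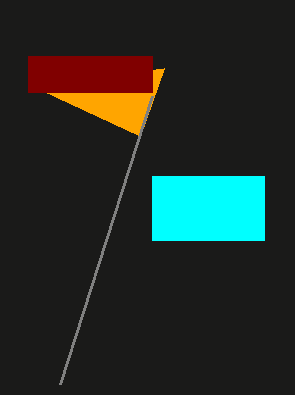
py2_1 = 68; px0_2 = 152; py0_2 = 176; px1_2 = 264; py1_2 = 240; px0_3 = 152; py0_3 = 96; py0_4 = 56; px1_4 = 152; py1_4 = 92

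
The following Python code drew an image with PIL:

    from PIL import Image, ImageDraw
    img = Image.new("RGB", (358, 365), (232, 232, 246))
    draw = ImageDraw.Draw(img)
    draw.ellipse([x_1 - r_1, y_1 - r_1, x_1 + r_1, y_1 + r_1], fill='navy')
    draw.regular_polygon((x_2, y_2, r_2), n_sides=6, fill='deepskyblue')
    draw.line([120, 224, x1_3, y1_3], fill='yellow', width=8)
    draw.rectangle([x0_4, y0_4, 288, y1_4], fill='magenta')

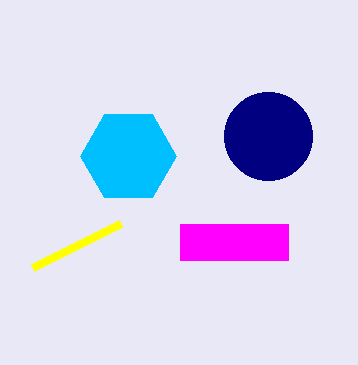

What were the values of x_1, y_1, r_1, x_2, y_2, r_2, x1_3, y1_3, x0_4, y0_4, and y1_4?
x_1 = 268; y_1 = 136; r_1 = 44; x_2 = 128; y_2 = 156; r_2 = 48; x1_3 = 32; y1_3 = 268; x0_4 = 180; y0_4 = 224; y1_4 = 260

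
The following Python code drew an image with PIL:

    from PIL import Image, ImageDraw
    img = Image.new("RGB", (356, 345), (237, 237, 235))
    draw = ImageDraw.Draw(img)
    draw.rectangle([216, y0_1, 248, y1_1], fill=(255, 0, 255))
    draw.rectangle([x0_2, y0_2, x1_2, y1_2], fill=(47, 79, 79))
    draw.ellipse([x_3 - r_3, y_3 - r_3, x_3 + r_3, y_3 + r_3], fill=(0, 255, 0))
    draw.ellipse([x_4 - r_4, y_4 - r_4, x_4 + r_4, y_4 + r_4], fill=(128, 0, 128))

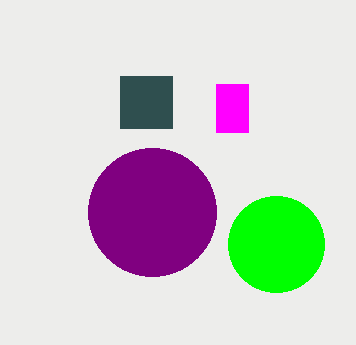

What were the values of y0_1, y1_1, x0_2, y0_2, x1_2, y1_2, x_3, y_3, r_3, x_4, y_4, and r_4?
y0_1 = 84
y1_1 = 132
x0_2 = 120
y0_2 = 76
x1_2 = 172
y1_2 = 128
x_3 = 276
y_3 = 244
r_3 = 48
x_4 = 152
y_4 = 212
r_4 = 64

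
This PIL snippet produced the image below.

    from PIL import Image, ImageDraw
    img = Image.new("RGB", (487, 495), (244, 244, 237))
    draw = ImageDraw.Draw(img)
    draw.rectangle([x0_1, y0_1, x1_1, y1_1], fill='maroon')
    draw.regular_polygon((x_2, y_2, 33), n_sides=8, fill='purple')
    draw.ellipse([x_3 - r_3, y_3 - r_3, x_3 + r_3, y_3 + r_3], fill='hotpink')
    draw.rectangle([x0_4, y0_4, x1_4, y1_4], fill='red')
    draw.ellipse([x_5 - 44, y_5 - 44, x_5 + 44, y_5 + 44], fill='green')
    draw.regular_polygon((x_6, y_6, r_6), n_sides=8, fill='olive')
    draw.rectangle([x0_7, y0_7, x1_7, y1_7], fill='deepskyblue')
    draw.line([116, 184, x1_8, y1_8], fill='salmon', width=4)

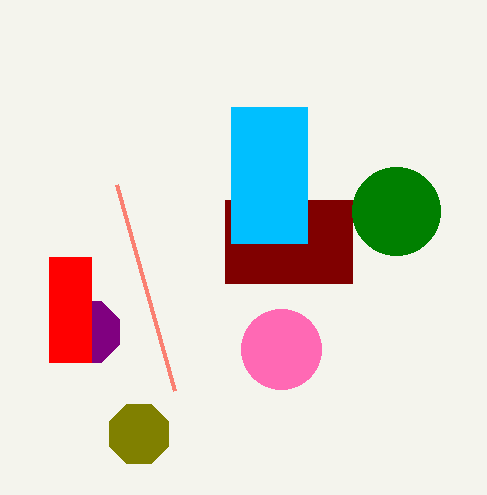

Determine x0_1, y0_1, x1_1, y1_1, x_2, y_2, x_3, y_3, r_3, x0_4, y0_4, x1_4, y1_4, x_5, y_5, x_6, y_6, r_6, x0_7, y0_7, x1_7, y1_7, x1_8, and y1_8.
x0_1 = 225, y0_1 = 200, x1_1 = 352, y1_1 = 283, x_2 = 89, y_2 = 332, x_3 = 281, y_3 = 349, r_3 = 40, x0_4 = 49, y0_4 = 257, x1_4 = 91, y1_4 = 362, x_5 = 396, y_5 = 211, x_6 = 139, y_6 = 434, r_6 = 32, x0_7 = 231, y0_7 = 107, x1_7 = 307, y1_7 = 243, x1_8 = 174, y1_8 = 390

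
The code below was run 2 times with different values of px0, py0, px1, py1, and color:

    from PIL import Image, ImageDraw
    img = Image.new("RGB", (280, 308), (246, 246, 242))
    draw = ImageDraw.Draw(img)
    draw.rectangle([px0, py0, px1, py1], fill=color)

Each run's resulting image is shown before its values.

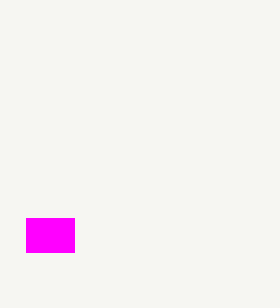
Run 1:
px0 = 26
py0 = 218
px1 = 74
py1 = 252
color = 'magenta'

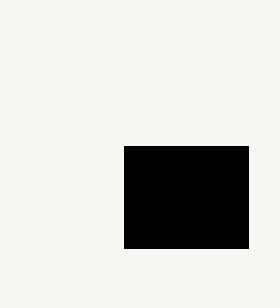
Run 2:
px0 = 124; py0 = 146; px1 = 248; py1 = 248; color = 'black'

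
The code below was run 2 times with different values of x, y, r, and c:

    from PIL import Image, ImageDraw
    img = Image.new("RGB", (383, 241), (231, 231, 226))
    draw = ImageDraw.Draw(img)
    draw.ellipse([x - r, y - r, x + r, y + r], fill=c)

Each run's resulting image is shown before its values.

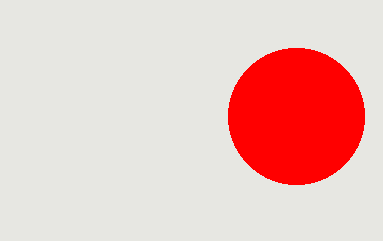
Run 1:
x = 296; y = 116; r = 68; c = 'red'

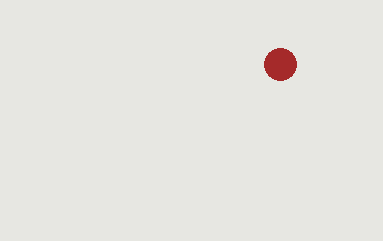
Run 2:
x = 280; y = 64; r = 16; c = 'brown'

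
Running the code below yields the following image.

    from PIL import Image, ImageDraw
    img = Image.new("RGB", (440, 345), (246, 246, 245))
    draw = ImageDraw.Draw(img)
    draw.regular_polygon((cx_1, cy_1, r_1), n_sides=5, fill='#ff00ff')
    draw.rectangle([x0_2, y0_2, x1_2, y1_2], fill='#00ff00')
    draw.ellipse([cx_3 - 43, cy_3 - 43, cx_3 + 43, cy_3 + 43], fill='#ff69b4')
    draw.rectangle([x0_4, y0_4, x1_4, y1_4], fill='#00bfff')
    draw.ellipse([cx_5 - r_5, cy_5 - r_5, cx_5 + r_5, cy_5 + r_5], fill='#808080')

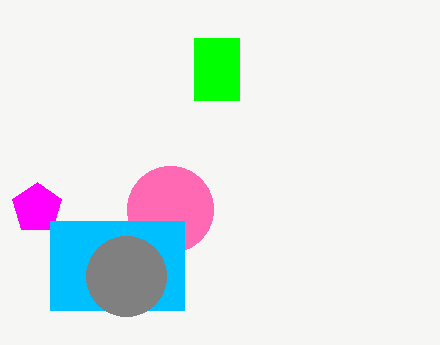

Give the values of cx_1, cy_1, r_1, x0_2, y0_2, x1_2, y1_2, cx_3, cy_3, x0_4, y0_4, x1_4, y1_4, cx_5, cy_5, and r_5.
cx_1 = 37
cy_1 = 208
r_1 = 26
x0_2 = 194
y0_2 = 38
x1_2 = 239
y1_2 = 100
cx_3 = 170
cy_3 = 209
x0_4 = 50
y0_4 = 221
x1_4 = 184
y1_4 = 310
cx_5 = 126
cy_5 = 276
r_5 = 40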